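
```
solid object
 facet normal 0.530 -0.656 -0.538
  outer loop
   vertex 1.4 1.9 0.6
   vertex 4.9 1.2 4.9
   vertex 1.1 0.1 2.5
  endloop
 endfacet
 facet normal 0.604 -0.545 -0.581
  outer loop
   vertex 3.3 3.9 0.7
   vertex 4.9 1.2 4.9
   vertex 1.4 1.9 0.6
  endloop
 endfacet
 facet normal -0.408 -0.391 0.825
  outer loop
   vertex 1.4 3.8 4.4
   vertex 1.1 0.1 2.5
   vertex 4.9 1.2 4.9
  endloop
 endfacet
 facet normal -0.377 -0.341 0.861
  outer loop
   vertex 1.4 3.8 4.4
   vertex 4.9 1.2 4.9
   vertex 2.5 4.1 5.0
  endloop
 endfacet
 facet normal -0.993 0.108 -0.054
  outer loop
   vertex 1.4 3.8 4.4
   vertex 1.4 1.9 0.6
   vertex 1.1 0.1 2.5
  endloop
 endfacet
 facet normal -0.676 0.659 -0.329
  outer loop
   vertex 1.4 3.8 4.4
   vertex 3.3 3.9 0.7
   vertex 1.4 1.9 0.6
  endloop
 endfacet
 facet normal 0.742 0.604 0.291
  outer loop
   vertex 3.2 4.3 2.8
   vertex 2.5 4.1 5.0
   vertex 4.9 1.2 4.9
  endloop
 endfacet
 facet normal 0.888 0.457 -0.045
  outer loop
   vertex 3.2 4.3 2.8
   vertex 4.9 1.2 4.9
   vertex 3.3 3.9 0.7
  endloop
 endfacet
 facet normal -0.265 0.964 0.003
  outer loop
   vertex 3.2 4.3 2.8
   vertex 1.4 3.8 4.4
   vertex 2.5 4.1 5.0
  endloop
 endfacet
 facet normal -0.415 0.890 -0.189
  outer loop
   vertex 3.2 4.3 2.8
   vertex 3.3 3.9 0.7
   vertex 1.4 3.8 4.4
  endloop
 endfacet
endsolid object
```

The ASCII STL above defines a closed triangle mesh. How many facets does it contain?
10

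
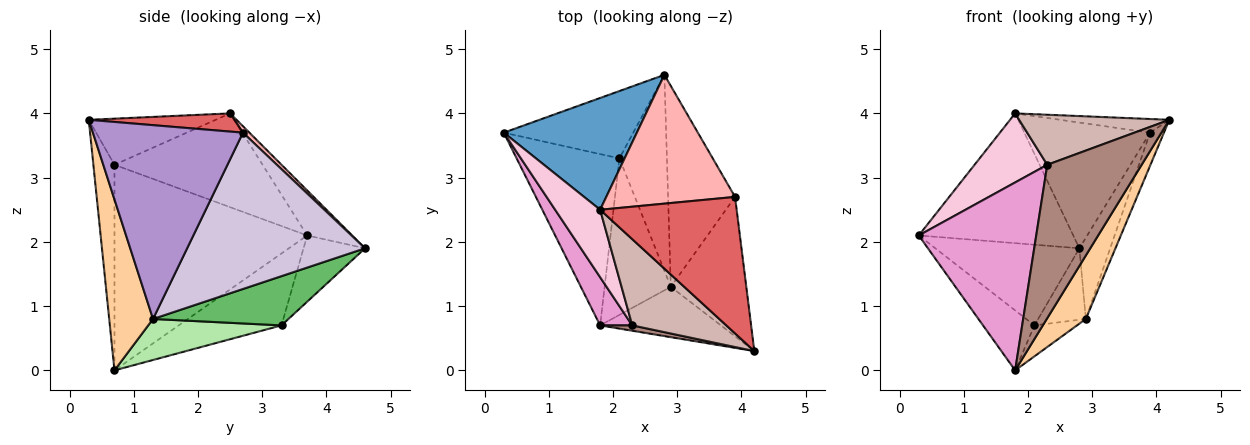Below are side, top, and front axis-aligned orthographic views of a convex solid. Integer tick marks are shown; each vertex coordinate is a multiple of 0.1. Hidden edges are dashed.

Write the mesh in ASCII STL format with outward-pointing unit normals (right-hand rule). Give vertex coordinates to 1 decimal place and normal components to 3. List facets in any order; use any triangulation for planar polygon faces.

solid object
 facet normal -0.215 0.740 0.637
  outer loop
   vertex 1.8 2.5 4.0
   vertex 2.8 4.6 1.9
   vertex 0.3 3.7 2.1
  endloop
 endfacet
 facet normal -0.311 0.730 -0.609
  outer loop
   vertex 2.1 3.3 0.7
   vertex 0.3 3.7 2.1
   vertex 2.8 4.6 1.9
  endloop
 endfacet
 facet normal -0.551 0.276 -0.787
  outer loop
   vertex 2.1 3.3 0.7
   vertex 1.8 0.7 0.0
   vertex 0.3 3.7 2.1
  endloop
 endfacet
 facet normal 0.660 -0.588 -0.467
  outer loop
   vertex 2.9 1.3 0.8
   vertex 4.2 0.3 3.9
   vertex 1.8 0.7 0.0
  endloop
 endfacet
 facet normal 0.698 0.245 -0.673
  outer loop
   vertex 2.9 1.3 0.8
   vertex 2.1 3.3 0.7
   vertex 2.8 4.6 1.9
  endloop
 endfacet
 facet normal 0.519 0.166 -0.838
  outer loop
   vertex 2.9 1.3 0.8
   vertex 1.8 0.7 0.0
   vertex 2.1 3.3 0.7
  endloop
 endfacet
 facet normal 0.132 0.099 0.986
  outer loop
   vertex 3.9 2.7 3.7
   vertex 1.8 2.5 4.0
   vertex 4.2 0.3 3.9
  endloop
 endfacet
 facet normal 0.036 0.698 0.715
  outer loop
   vertex 3.9 2.7 3.7
   vertex 2.8 4.6 1.9
   vertex 1.8 2.5 4.0
  endloop
 endfacet
 facet normal 0.928 0.086 -0.362
  outer loop
   vertex 3.9 2.7 3.7
   vertex 4.2 0.3 3.9
   vertex 2.9 1.3 0.8
  endloop
 endfacet
 facet normal 0.908 0.157 -0.389
  outer loop
   vertex 3.9 2.7 3.7
   vertex 2.9 1.3 0.8
   vertex 2.8 4.6 1.9
  endloop
 endfacet
 facet normal -0.218 -0.975 0.034
  outer loop
   vertex 2.3 0.7 3.2
   vertex 1.8 0.7 0.0
   vertex 4.2 0.3 3.9
  endloop
 endfacet
 facet normal -0.391 -0.462 0.796
  outer loop
   vertex 2.3 0.7 3.2
   vertex 4.2 0.3 3.9
   vertex 1.8 2.5 4.0
  endloop
 endfacet
 facet normal -0.846 -0.516 0.132
  outer loop
   vertex 2.3 0.7 3.2
   vertex 0.3 3.7 2.1
   vertex 1.8 0.7 0.0
  endloop
 endfacet
 facet normal -0.825 -0.405 0.395
  outer loop
   vertex 2.3 0.7 3.2
   vertex 1.8 2.5 4.0
   vertex 0.3 3.7 2.1
  endloop
 endfacet
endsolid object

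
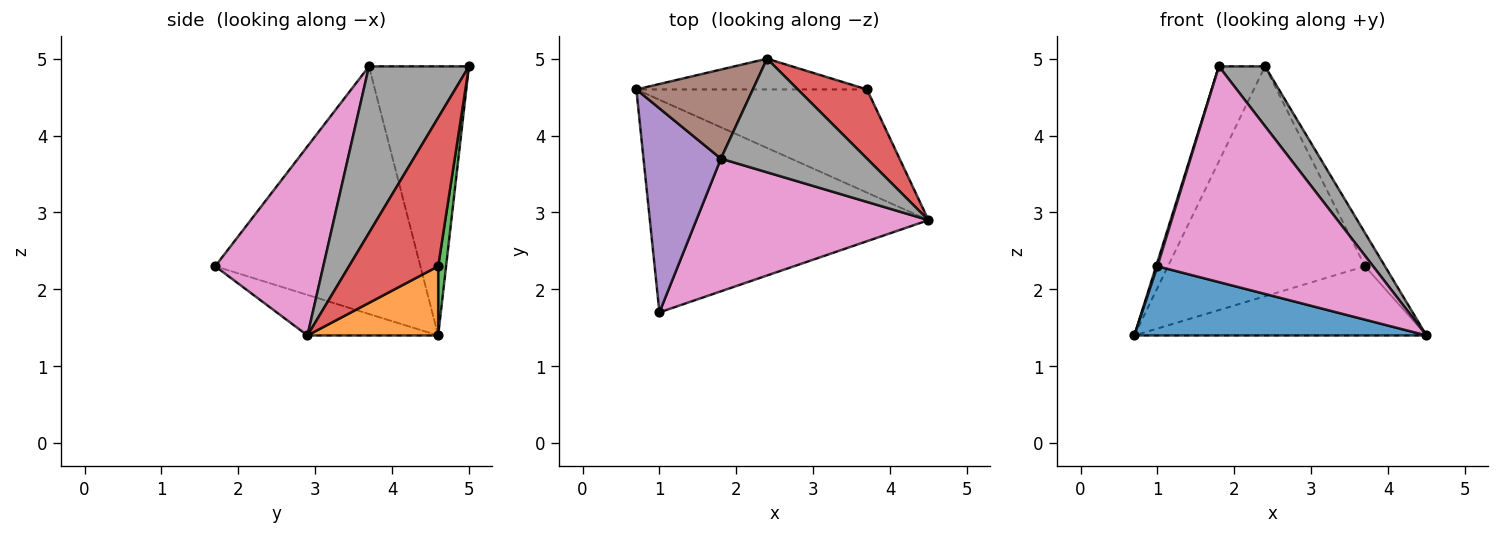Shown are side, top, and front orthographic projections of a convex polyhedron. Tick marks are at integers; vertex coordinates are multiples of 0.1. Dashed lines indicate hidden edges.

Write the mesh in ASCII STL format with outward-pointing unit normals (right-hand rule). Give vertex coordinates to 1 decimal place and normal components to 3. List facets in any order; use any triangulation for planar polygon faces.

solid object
 facet normal -0.137 -0.307 -0.942
  outer loop
   vertex 1.0 1.7 2.3
   vertex 0.7 4.6 1.4
   vertex 4.5 2.9 1.4
  endloop
 endfacet
 facet normal 0.242 0.540 -0.806
  outer loop
   vertex 3.7 4.6 2.3
   vertex 4.5 2.9 1.4
   vertex 0.7 4.6 1.4
  endloop
 endfacet
 facet normal 0.040 0.990 -0.132
  outer loop
   vertex 3.7 4.6 2.3
   vertex 0.7 4.6 1.4
   vertex 2.4 5.0 4.9
  endloop
 endfacet
 facet normal 0.888 0.199 0.414
  outer loop
   vertex 3.7 4.6 2.3
   vertex 2.4 5.0 4.9
   vertex 4.5 2.9 1.4
  endloop
 endfacet
 facet normal -0.954 -0.006 0.298
  outer loop
   vertex 1.8 3.7 4.9
   vertex 0.7 4.6 1.4
   vertex 1.0 1.7 2.3
  endloop
 endfacet
 facet normal -0.845 0.390 0.366
  outer loop
   vertex 1.8 3.7 4.9
   vertex 2.4 5.0 4.9
   vertex 0.7 4.6 1.4
  endloop
 endfacet
 facet normal 0.393 -0.783 0.482
  outer loop
   vertex 1.8 3.7 4.9
   vertex 1.0 1.7 2.3
   vertex 4.5 2.9 1.4
  endloop
 endfacet
 facet normal 0.710 -0.328 0.623
  outer loop
   vertex 1.8 3.7 4.9
   vertex 4.5 2.9 1.4
   vertex 2.4 5.0 4.9
  endloop
 endfacet
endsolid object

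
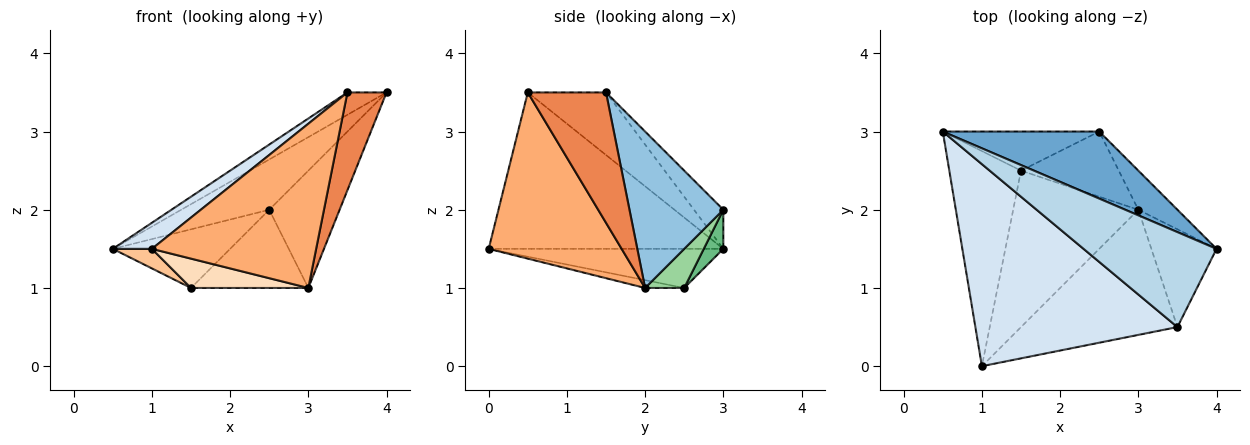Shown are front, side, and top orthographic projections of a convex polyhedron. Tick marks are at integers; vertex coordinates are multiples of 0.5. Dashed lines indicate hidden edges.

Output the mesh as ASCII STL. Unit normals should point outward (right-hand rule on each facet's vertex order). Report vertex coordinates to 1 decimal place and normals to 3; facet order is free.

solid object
 facet normal -0.196 0.588 0.784
  outer loop
   vertex 2.5 3.0 2.0
   vertex 0.5 3.0 1.5
   vertex 4.0 1.5 3.5
  endloop
 endfacet
 facet normal 0.784 0.588 -0.196
  outer loop
   vertex 2.5 3.0 2.0
   vertex 4.0 1.5 3.5
   vertex 3.0 2.0 1.0
  endloop
 endfacet
 facet normal -0.416 0.208 0.885
  outer loop
   vertex 3.5 0.5 3.5
   vertex 4.0 1.5 3.5
   vertex 0.5 3.0 1.5
  endloop
 endfacet
 facet normal -0.609 -0.102 0.787
  outer loop
   vertex 3.5 0.5 3.5
   vertex 0.5 3.0 1.5
   vertex 1.0 0.0 1.5
  endloop
 endfacet
 facet normal 0.816 -0.408 -0.408
  outer loop
   vertex 3.5 0.5 3.5
   vertex 3.0 2.0 1.0
   vertex 4.0 1.5 3.5
  endloop
 endfacet
 facet normal 0.541 -0.669 -0.510
  outer loop
   vertex 3.5 0.5 3.5
   vertex 1.0 0.0 1.5
   vertex 3.0 2.0 1.0
  endloop
 endfacet
 facet normal -0.477 -0.080 -0.875
  outer loop
   vertex 1.5 2.5 1.0
   vertex 1.0 0.0 1.5
   vertex 0.5 3.0 1.5
  endloop
 endfacet
 facet normal -0.061 -0.184 -0.981
  outer loop
   vertex 1.5 2.5 1.0
   vertex 3.0 2.0 1.0
   vertex 1.0 0.0 1.5
  endloop
 endfacet
 facet normal 0.137 0.824 -0.549
  outer loop
   vertex 1.5 2.5 1.0
   vertex 0.5 3.0 1.5
   vertex 2.5 3.0 2.0
  endloop
 endfacet
 facet normal 0.248 0.744 -0.620
  outer loop
   vertex 1.5 2.5 1.0
   vertex 2.5 3.0 2.0
   vertex 3.0 2.0 1.0
  endloop
 endfacet
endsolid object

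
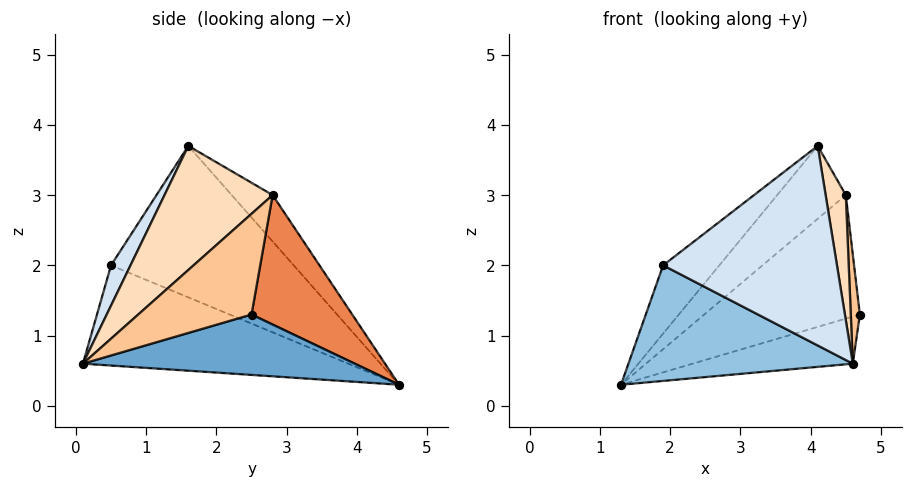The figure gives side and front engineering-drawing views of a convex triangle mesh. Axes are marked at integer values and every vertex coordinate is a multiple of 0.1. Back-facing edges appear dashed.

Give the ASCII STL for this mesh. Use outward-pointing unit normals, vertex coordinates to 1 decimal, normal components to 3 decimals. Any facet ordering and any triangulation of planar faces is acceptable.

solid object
 facet normal 0.407 0.240 -0.881
  outer loop
   vertex 4.6 0.1 0.6
   vertex 1.3 4.6 0.3
   vertex 4.7 2.5 1.3
  endloop
 endfacet
 facet normal -0.468 -0.396 -0.790
  outer loop
   vertex 1.9 0.5 2.0
   vertex 1.3 4.6 0.3
   vertex 4.6 0.1 0.6
  endloop
 endfacet
 facet normal -0.660 0.203 0.723
  outer loop
   vertex 1.9 0.5 2.0
   vertex 4.1 1.6 3.7
   vertex 1.3 4.6 0.3
  endloop
 endfacet
 facet normal 0.100 -0.889 0.446
  outer loop
   vertex 1.9 0.5 2.0
   vertex 4.6 0.1 0.6
   vertex 4.1 1.6 3.7
  endloop
 endfacet
 facet normal 0.541 0.837 -0.084
  outer loop
   vertex 4.5 2.8 3.0
   vertex 4.7 2.5 1.3
   vertex 1.3 4.6 0.3
  endloop
 endfacet
 facet normal -0.331 0.555 0.763
  outer loop
   vertex 4.5 2.8 3.0
   vertex 1.3 4.6 0.3
   vertex 4.1 1.6 3.7
  endloop
 endfacet
 facet normal 0.988 -0.079 0.130
  outer loop
   vertex 4.5 2.8 3.0
   vertex 4.6 0.1 0.6
   vertex 4.7 2.5 1.3
  endloop
 endfacet
 facet normal 0.954 -0.178 0.240
  outer loop
   vertex 4.5 2.8 3.0
   vertex 4.1 1.6 3.7
   vertex 4.6 0.1 0.6
  endloop
 endfacet
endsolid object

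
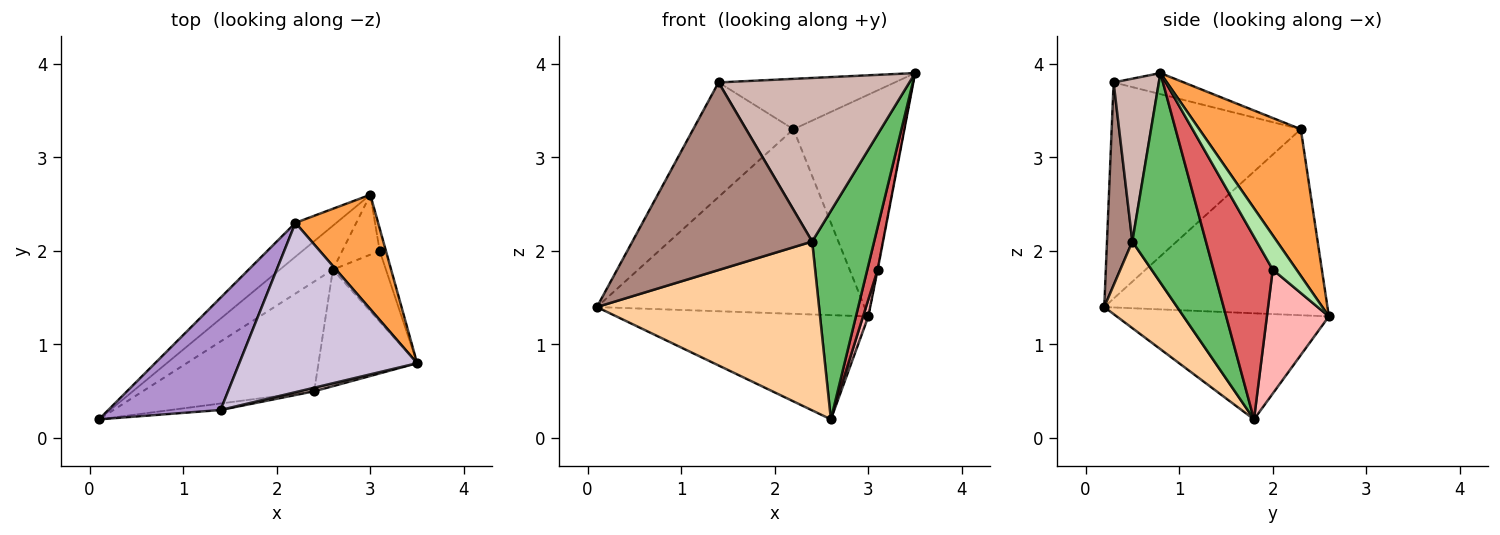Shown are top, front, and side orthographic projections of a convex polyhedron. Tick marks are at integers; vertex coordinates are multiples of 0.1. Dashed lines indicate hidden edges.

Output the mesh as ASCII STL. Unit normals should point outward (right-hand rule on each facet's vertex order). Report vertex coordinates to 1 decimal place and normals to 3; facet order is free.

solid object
 facet normal -0.613 0.728 -0.307
  outer loop
   vertex 2.6 1.8 0.2
   vertex 0.1 0.2 1.4
   vertex 3.0 2.6 1.3
  endloop
 endfacet
 facet normal -0.634 0.760 -0.140
  outer loop
   vertex 2.2 2.3 3.3
   vertex 3.0 2.6 1.3
   vertex 0.1 0.2 1.4
  endloop
 endfacet
 facet normal 0.631 0.689 0.356
  outer loop
   vertex 2.2 2.3 3.3
   vertex 3.5 0.8 3.9
   vertex 3.0 2.6 1.3
  endloop
 endfacet
 facet normal 0.265 -0.809 -0.525
  outer loop
   vertex 2.4 0.5 2.1
   vertex 0.1 0.2 1.4
   vertex 2.6 1.8 0.2
  endloop
 endfacet
 facet normal 0.720 -0.606 -0.339
  outer loop
   vertex 2.4 0.5 2.1
   vertex 2.6 1.8 0.2
   vertex 3.5 0.8 3.9
  endloop
 endfacet
 facet normal 0.984 0.015 -0.179
  outer loop
   vertex 3.1 2.0 1.8
   vertex 3.0 2.6 1.3
   vertex 3.5 0.8 3.9
  endloop
 endfacet
 facet normal 0.947 -0.166 -0.275
  outer loop
   vertex 3.1 2.0 1.8
   vertex 3.5 0.8 3.9
   vertex 2.6 1.8 0.2
  endloop
 endfacet
 facet normal 0.954 -0.081 -0.288
  outer loop
   vertex 3.1 2.0 1.8
   vertex 2.6 1.8 0.2
   vertex 3.0 2.6 1.3
  endloop
 endfacet
 facet normal -0.803 0.426 0.417
  outer loop
   vertex 1.4 0.3 3.8
   vertex 2.2 2.3 3.3
   vertex 0.1 0.2 1.4
  endloop
 endfacet
 facet normal -0.113 0.283 0.952
  outer loop
   vertex 1.4 0.3 3.8
   vertex 3.5 0.8 3.9
   vertex 2.2 2.3 3.3
  endloop
 endfacet
 facet normal 0.140 -0.990 -0.034
  outer loop
   vertex 1.4 0.3 3.8
   vertex 0.1 0.2 1.4
   vertex 2.4 0.5 2.1
  endloop
 endfacet
 facet normal 0.231 -0.973 0.021
  outer loop
   vertex 1.4 0.3 3.8
   vertex 2.4 0.5 2.1
   vertex 3.5 0.8 3.9
  endloop
 endfacet
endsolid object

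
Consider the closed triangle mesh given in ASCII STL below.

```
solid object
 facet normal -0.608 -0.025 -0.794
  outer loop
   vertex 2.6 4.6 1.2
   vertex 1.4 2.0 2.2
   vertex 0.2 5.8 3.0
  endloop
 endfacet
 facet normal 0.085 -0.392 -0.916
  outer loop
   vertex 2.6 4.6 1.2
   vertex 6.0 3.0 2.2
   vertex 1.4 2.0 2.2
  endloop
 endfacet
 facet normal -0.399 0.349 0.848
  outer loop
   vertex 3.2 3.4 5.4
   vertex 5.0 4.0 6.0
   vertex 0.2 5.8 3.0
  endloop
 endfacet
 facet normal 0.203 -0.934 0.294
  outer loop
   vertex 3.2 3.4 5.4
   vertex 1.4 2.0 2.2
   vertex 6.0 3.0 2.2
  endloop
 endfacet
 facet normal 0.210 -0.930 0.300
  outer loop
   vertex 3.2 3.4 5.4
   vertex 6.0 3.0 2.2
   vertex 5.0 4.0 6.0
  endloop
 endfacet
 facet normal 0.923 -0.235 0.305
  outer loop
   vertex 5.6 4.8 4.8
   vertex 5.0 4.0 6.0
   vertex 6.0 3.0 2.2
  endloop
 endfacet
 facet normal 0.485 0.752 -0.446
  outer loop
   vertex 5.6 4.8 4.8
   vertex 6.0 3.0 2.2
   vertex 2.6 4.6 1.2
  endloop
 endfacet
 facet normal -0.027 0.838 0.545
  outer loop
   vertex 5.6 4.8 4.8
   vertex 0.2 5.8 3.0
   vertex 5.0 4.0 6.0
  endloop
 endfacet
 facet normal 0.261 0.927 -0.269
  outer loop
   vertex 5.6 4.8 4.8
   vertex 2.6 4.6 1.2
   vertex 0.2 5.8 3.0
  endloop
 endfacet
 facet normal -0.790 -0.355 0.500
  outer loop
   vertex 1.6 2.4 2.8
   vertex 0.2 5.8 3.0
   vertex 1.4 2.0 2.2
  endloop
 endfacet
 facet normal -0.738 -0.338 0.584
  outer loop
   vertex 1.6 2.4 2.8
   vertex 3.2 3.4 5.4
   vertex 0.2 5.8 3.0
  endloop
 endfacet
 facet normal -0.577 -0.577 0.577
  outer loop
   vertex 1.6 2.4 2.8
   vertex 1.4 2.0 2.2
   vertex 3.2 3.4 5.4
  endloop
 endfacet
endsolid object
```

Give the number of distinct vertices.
8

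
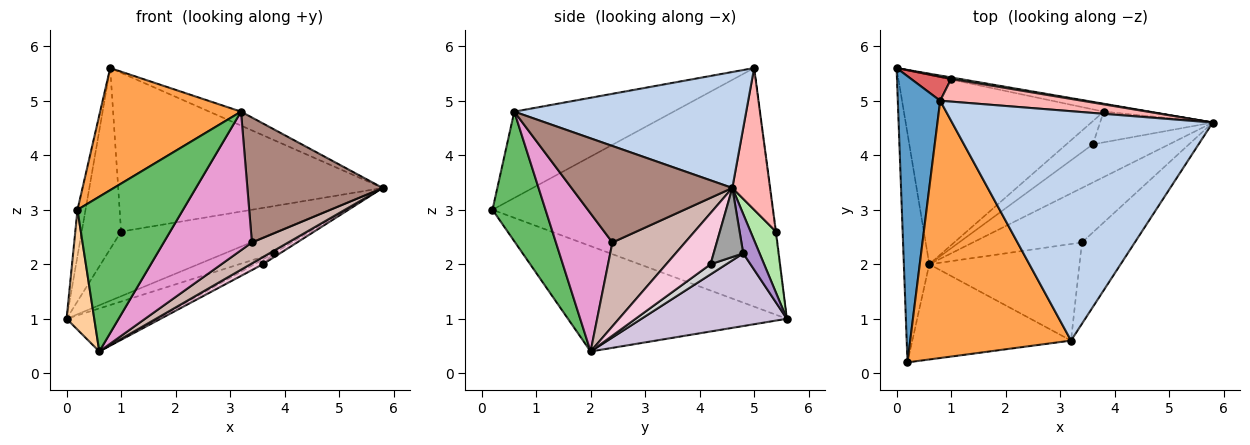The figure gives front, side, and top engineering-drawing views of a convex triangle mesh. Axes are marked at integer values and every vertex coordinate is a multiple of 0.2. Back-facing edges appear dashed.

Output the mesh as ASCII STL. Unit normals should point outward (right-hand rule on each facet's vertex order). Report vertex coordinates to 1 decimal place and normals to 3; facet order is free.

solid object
 facet normal -0.984 0.028 0.175
  outer loop
   vertex 0.8 5.0 5.6
   vertex 0.0 5.6 1.0
   vertex 0.2 0.2 3.0
  endloop
 endfacet
 facet normal 0.406 0.055 0.912
  outer loop
   vertex 3.2 0.6 4.8
   vertex 5.8 4.6 3.4
   vertex 0.8 5.0 5.6
  endloop
 endfacet
 facet normal -0.436 -0.386 0.813
  outer loop
   vertex 3.2 0.6 4.8
   vertex 0.8 5.0 5.6
   vertex 0.2 0.2 3.0
  endloop
 endfacet
 facet normal -0.965 -0.122 -0.233
  outer loop
   vertex 0.6 2.0 0.4
   vertex 0.2 0.2 3.0
   vertex 0.0 5.6 1.0
  endloop
 endfacet
 facet normal 0.393 -0.783 -0.482
  outer loop
   vertex 0.6 2.0 0.4
   vertex 3.2 0.6 4.8
   vertex 0.2 0.2 3.0
  endloop
 endfacet
 facet normal 0.161 0.987 0.023
  outer loop
   vertex 1.0 5.4 2.6
   vertex 5.8 4.6 3.4
   vertex 0.0 5.6 1.0
  endloop
 endfacet
 facet normal -0.012 0.991 0.131
  outer loop
   vertex 1.0 5.4 2.6
   vertex 0.0 5.6 1.0
   vertex 0.8 5.0 5.6
  endloop
 endfacet
 facet normal 0.140 0.980 0.140
  outer loop
   vertex 1.0 5.4 2.6
   vertex 0.8 5.0 5.6
   vertex 5.8 4.6 3.4
  endloop
 endfacet
 facet normal 0.297 0.890 -0.346
  outer loop
   vertex 3.8 4.8 2.2
   vertex 0.0 5.6 1.0
   vertex 5.8 4.6 3.4
  endloop
 endfacet
 facet normal 0.334 0.209 -0.919
  outer loop
   vertex 3.8 4.8 2.2
   vertex 0.6 2.0 0.4
   vertex 0.0 5.6 1.0
  endloop
 endfacet
 facet normal 0.706 -0.594 -0.387
  outer loop
   vertex 3.4 2.4 2.4
   vertex 5.8 4.6 3.4
   vertex 3.2 0.6 4.8
  endloop
 endfacet
 facet normal 0.583 -0.292 -0.758
  outer loop
   vertex 3.4 2.4 2.4
   vertex 0.6 2.0 0.4
   vertex 5.8 4.6 3.4
  endloop
 endfacet
 facet normal 0.465 -0.726 -0.506
  outer loop
   vertex 3.4 2.4 2.4
   vertex 3.2 0.6 4.8
   vertex 0.6 2.0 0.4
  endloop
 endfacet
 facet normal 0.550 -0.153 -0.821
  outer loop
   vertex 3.6 4.2 2.0
   vertex 5.8 4.6 3.4
   vertex 0.6 2.0 0.4
  endloop
 endfacet
 facet normal 0.519 0.109 -0.847
  outer loop
   vertex 3.6 4.2 2.0
   vertex 3.8 4.8 2.2
   vertex 5.8 4.6 3.4
  endloop
 endfacet
 facet normal 0.351 0.189 -0.917
  outer loop
   vertex 3.6 4.2 2.0
   vertex 0.6 2.0 0.4
   vertex 3.8 4.8 2.2
  endloop
 endfacet
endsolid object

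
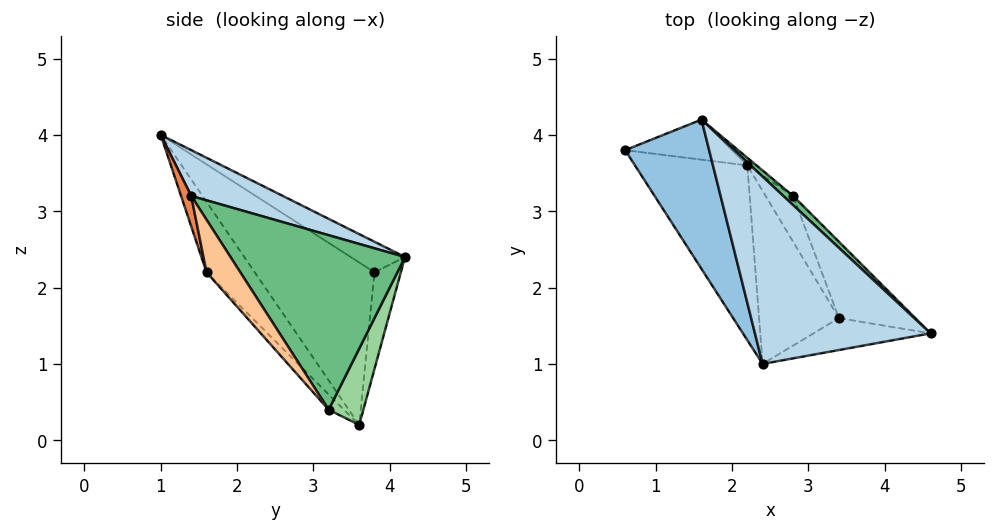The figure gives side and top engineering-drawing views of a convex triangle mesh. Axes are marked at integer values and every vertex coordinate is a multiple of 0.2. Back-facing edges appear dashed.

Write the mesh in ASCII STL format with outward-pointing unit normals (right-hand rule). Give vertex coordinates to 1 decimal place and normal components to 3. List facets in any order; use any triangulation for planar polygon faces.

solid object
 facet normal -0.613 -0.667 -0.424
  outer loop
   vertex 2.2 3.6 0.2
   vertex 2.4 1.0 4.0
   vertex 0.6 3.8 2.2
  endloop
 endfacet
 facet normal -0.319 0.359 0.877
  outer loop
   vertex 1.6 4.2 2.4
   vertex 0.6 3.8 2.2
   vertex 2.4 1.0 4.0
  endloop
 endfacet
 facet normal 0.221 0.480 0.849
  outer loop
   vertex 1.6 4.2 2.4
   vertex 2.4 1.0 4.0
   vertex 4.6 1.4 3.2
  endloop
 endfacet
 facet normal -0.294 0.899 -0.325
  outer loop
   vertex 1.6 4.2 2.4
   vertex 2.2 3.6 0.2
   vertex 0.6 3.8 2.2
  endloop
 endfacet
 facet normal 0.073 -0.958 -0.279
  outer loop
   vertex 3.4 1.6 2.2
   vertex 4.6 1.4 3.2
   vertex 2.4 1.0 4.0
  endloop
 endfacet
 facet normal -0.435 -0.754 -0.493
  outer loop
   vertex 3.4 1.6 2.2
   vertex 2.4 1.0 4.0
   vertex 2.2 3.6 0.2
  endloop
 endfacet
 facet normal 0.462 -0.581 -0.670
  outer loop
   vertex 2.8 3.2 0.4
   vertex 4.6 1.4 3.2
   vertex 3.4 1.6 2.2
  endloop
 endfacet
 facet normal -0.316 -0.759 -0.569
  outer loop
   vertex 2.8 3.2 0.4
   vertex 3.4 1.6 2.2
   vertex 2.2 3.6 0.2
  endloop
 endfacet
 facet normal 0.676 0.736 0.038
  outer loop
   vertex 2.8 3.2 0.4
   vertex 1.6 4.2 2.4
   vertex 4.6 1.4 3.2
  endloop
 endfacet
 facet normal 0.569 0.819 -0.068
  outer loop
   vertex 2.8 3.2 0.4
   vertex 2.2 3.6 0.2
   vertex 1.6 4.2 2.4
  endloop
 endfacet
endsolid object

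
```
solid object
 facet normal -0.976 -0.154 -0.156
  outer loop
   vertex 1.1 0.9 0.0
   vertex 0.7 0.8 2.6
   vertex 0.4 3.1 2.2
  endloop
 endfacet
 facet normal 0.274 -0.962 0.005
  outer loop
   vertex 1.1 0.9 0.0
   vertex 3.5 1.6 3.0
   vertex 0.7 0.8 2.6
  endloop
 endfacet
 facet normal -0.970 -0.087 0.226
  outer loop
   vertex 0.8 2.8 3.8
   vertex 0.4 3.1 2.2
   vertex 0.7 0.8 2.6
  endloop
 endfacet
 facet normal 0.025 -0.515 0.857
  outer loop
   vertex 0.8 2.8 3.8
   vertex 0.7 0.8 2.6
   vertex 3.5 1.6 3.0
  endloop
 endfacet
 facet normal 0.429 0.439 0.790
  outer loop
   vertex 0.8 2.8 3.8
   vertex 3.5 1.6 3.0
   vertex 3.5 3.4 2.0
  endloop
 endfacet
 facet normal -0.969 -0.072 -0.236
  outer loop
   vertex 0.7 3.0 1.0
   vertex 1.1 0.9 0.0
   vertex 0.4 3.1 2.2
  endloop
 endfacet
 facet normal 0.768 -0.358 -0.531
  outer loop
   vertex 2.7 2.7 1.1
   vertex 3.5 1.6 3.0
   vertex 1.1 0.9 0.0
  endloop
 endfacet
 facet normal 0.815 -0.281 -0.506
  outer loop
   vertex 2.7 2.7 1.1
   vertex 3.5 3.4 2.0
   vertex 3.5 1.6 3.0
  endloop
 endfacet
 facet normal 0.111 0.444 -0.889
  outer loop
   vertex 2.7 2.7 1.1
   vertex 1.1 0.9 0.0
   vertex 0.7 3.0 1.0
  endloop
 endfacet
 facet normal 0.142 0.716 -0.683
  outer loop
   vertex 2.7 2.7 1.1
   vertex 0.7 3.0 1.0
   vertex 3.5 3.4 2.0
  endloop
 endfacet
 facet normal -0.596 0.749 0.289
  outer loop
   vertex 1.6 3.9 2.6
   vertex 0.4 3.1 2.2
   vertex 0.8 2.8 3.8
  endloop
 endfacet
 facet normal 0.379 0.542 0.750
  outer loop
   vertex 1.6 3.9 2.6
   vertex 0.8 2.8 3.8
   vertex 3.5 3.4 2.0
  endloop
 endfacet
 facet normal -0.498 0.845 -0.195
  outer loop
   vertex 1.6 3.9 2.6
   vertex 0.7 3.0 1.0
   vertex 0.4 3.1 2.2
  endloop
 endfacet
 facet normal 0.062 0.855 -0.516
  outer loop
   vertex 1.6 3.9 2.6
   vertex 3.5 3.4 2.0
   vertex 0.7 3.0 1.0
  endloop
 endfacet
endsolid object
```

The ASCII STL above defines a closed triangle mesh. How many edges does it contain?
21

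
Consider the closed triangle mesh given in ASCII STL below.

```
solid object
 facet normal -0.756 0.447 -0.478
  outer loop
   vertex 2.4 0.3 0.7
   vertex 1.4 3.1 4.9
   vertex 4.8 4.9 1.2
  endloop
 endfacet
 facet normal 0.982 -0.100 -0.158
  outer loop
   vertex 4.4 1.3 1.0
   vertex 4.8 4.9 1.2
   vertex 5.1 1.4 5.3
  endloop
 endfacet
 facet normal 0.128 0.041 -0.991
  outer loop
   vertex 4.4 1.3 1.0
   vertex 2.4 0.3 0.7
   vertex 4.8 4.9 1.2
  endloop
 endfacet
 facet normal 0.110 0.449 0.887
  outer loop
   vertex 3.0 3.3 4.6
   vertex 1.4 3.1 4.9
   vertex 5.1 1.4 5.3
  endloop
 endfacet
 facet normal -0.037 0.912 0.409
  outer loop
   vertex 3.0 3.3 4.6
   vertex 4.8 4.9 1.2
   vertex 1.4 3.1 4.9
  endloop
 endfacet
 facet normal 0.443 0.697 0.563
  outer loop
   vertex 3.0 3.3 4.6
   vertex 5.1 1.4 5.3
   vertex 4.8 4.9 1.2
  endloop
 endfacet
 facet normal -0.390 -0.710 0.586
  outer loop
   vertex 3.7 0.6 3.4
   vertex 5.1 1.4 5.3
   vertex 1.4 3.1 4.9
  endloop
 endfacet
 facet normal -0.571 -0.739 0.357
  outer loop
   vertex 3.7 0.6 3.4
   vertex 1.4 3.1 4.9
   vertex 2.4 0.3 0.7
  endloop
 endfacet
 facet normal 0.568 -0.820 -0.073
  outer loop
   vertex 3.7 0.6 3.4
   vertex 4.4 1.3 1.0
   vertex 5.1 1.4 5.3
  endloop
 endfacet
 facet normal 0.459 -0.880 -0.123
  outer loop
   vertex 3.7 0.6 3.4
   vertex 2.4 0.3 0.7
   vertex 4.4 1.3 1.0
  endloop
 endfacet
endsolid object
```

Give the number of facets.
10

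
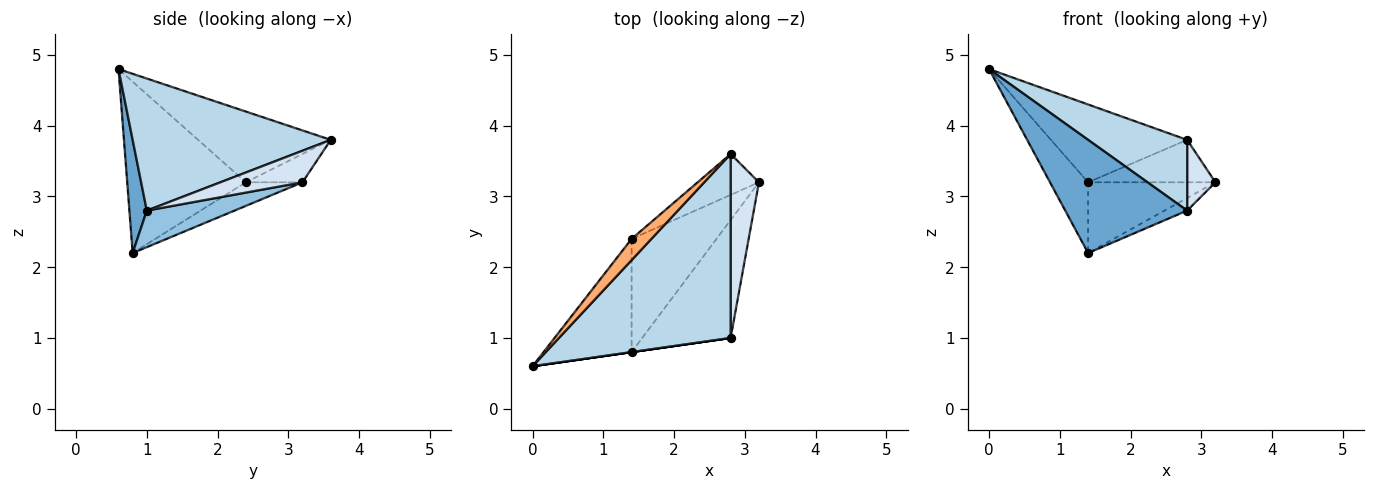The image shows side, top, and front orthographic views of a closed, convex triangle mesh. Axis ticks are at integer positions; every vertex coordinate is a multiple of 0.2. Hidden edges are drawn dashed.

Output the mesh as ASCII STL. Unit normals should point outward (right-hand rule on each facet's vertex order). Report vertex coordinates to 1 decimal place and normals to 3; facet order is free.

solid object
 facet normal 0.141 -0.990 0.000
  outer loop
   vertex 2.8 1.0 2.8
   vertex 0.0 0.6 4.8
   vertex 1.4 0.8 2.2
  endloop
 endfacet
 facet normal 0.380 0.098 -0.920
  outer loop
   vertex 2.8 1.0 2.8
   vertex 1.4 0.8 2.2
   vertex 3.2 3.2 3.2
  endloop
 endfacet
 facet normal 0.583 -0.292 0.758
  outer loop
   vertex 2.8 1.0 2.8
   vertex 2.8 3.6 3.8
   vertex 0.0 0.6 4.8
  endloop
 endfacet
 facet normal 0.721 -0.249 0.647
  outer loop
   vertex 2.8 1.0 2.8
   vertex 3.2 3.2 3.2
   vertex 2.8 3.6 3.8
  endloop
 endfacet
 facet normal -0.855 0.275 -0.439
  outer loop
   vertex 1.4 2.4 3.2
   vertex 1.4 0.8 2.2
   vertex 0.0 0.6 4.8
  endloop
 endfacet
 facet normal -0.685 0.703 0.192
  outer loop
   vertex 1.4 2.4 3.2
   vertex 0.0 0.6 4.8
   vertex 2.8 3.6 3.8
  endloop
 endfacet
 facet normal -0.229 0.516 -0.825
  outer loop
   vertex 1.4 2.4 3.2
   vertex 3.2 3.2 3.2
   vertex 1.4 0.8 2.2
  endloop
 endfacet
 facet normal -0.305 0.686 -0.661
  outer loop
   vertex 1.4 2.4 3.2
   vertex 2.8 3.6 3.8
   vertex 3.2 3.2 3.2
  endloop
 endfacet
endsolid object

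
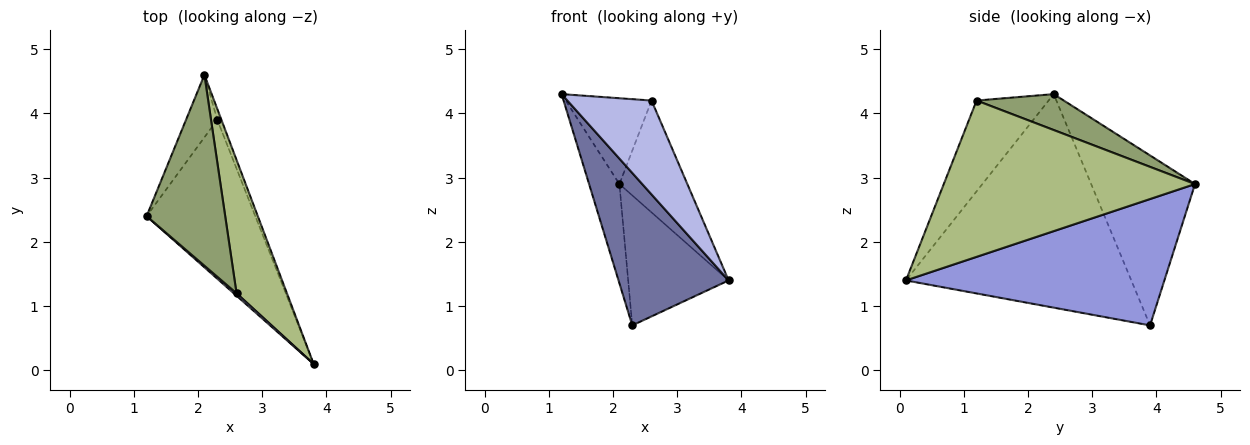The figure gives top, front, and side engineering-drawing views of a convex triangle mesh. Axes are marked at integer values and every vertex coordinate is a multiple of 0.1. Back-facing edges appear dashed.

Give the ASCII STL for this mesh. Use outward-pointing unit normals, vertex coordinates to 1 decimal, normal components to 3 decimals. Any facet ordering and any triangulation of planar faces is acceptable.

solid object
 facet normal -0.817 -0.399 -0.416
  outer loop
   vertex 2.3 3.9 0.7
   vertex 3.8 0.1 1.4
   vertex 1.2 2.4 4.3
  endloop
 endfacet
 facet normal -0.945 0.276 -0.174
  outer loop
   vertex 2.3 3.9 0.7
   vertex 1.2 2.4 4.3
   vertex 2.1 4.6 2.9
  endloop
 endfacet
 facet normal 0.932 0.362 -0.031
  outer loop
   vertex 2.3 3.9 0.7
   vertex 2.1 4.6 2.9
   vertex 3.8 0.1 1.4
  endloop
 endfacet
 facet normal -0.650 -0.760 0.020
  outer loop
   vertex 2.6 1.2 4.2
   vertex 1.2 2.4 4.3
   vertex 3.8 0.1 1.4
  endloop
 endfacet
 facet normal 0.385 0.378 0.842
  outer loop
   vertex 2.6 1.2 4.2
   vertex 2.1 4.6 2.9
   vertex 1.2 2.4 4.3
  endloop
 endfacet
 facet normal 0.922 0.249 0.297
  outer loop
   vertex 2.6 1.2 4.2
   vertex 3.8 0.1 1.4
   vertex 2.1 4.6 2.9
  endloop
 endfacet
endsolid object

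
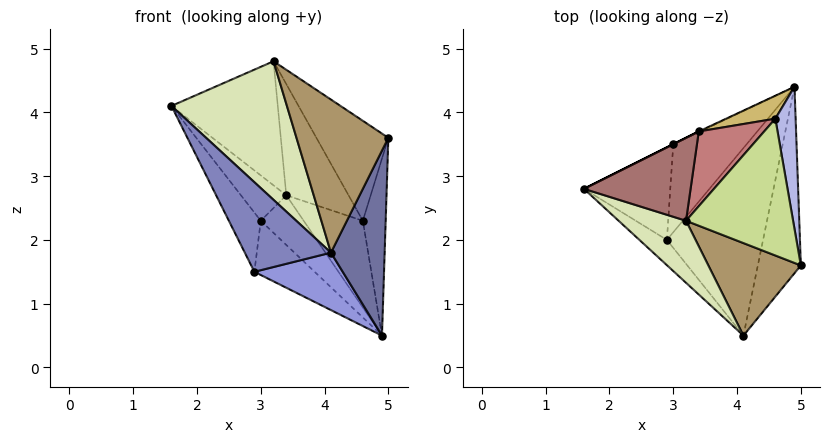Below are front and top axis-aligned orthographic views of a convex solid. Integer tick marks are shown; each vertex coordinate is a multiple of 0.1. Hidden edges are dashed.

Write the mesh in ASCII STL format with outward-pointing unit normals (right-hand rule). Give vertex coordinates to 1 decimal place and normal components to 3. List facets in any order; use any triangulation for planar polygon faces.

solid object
 facet normal 0.916 -0.283 -0.285
  outer loop
   vertex 4.1 0.5 1.8
   vertex 4.9 4.4 0.5
   vertex 5.0 1.6 3.6
  endloop
 endfacet
 facet normal -0.750 -0.636 -0.179
  outer loop
   vertex 2.9 2.0 1.5
   vertex 4.1 0.5 1.8
   vertex 1.6 2.8 4.1
  endloop
 endfacet
 facet normal -0.126 -0.290 -0.949
  outer loop
   vertex 2.9 2.0 1.5
   vertex 4.9 4.4 0.5
   vertex 4.1 0.5 1.8
  endloop
 endfacet
 facet normal 0.926 0.295 0.236
  outer loop
   vertex 4.6 3.9 2.3
   vertex 5.0 1.6 3.6
   vertex 4.9 4.4 0.5
  endloop
 endfacet
 facet normal -0.804 0.321 -0.501
  outer loop
   vertex 3.0 3.5 2.3
   vertex 2.9 2.0 1.5
   vertex 1.6 2.8 4.1
  endloop
 endfacet
 facet normal -0.726 0.361 -0.586
  outer loop
   vertex 3.0 3.5 2.3
   vertex 4.9 4.4 0.5
   vertex 2.9 2.0 1.5
  endloop
 endfacet
 facet normal 0.609 0.468 0.640
  outer loop
   vertex 3.2 2.3 4.8
   vertex 5.0 1.6 3.6
   vertex 4.6 3.9 2.3
  endloop
 endfacet
 facet normal -0.421 -0.828 0.371
  outer loop
   vertex 3.2 2.3 4.8
   vertex 1.6 2.8 4.1
   vertex 4.1 0.5 1.8
  endloop
 endfacet
 facet normal 0.012 -0.856 0.517
  outer loop
   vertex 3.2 2.3 4.8
   vertex 4.1 0.5 1.8
   vertex 5.0 1.6 3.6
  endloop
 endfacet
 facet normal -0.076 0.964 0.255
  outer loop
   vertex 3.4 3.7 2.7
   vertex 4.6 3.9 2.3
   vertex 4.9 4.4 0.5
  endloop
 endfacet
 facet normal -0.447 0.894 0.000
  outer loop
   vertex 3.4 3.7 2.7
   vertex 3.0 3.5 2.3
   vertex 1.6 2.8 4.1
  endloop
 endfacet
 facet normal -0.437 0.899 -0.012
  outer loop
   vertex 3.4 3.7 2.7
   vertex 4.9 4.4 0.5
   vertex 3.0 3.5 2.3
  endloop
 endfacet
 facet normal 0.017 0.831 0.556
  outer loop
   vertex 3.4 3.7 2.7
   vertex 1.6 2.8 4.1
   vertex 3.2 2.3 4.8
  endloop
 endfacet
 facet normal 0.048 0.829 0.557
  outer loop
   vertex 3.4 3.7 2.7
   vertex 3.2 2.3 4.8
   vertex 4.6 3.9 2.3
  endloop
 endfacet
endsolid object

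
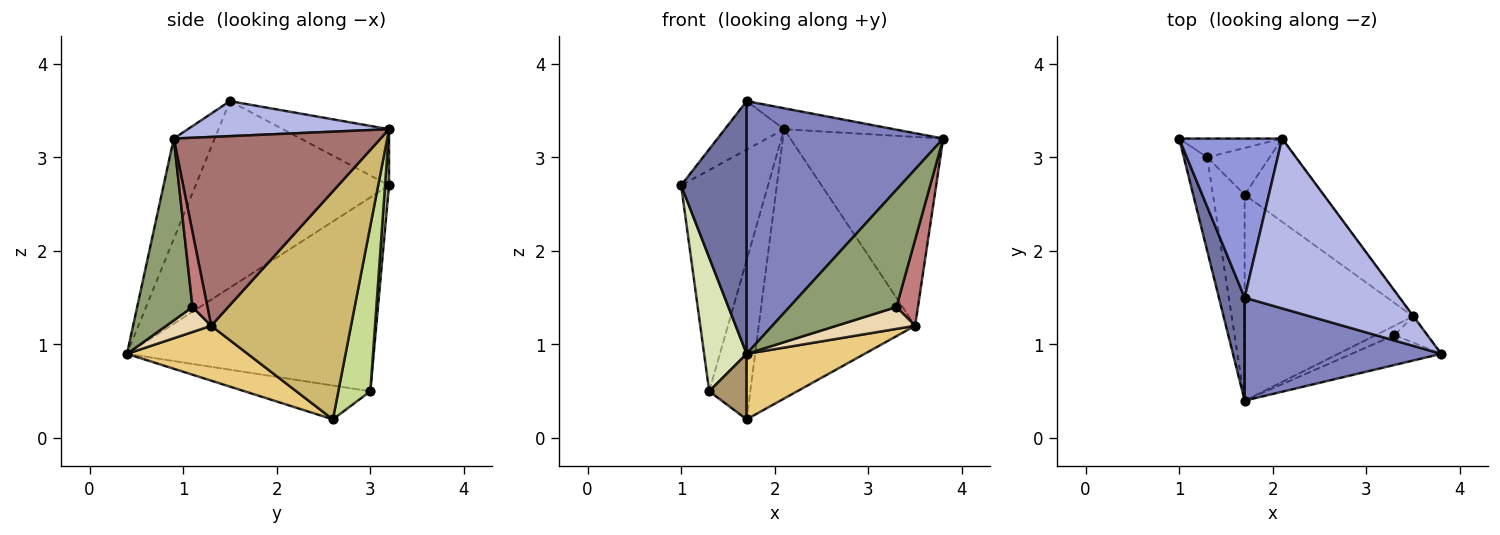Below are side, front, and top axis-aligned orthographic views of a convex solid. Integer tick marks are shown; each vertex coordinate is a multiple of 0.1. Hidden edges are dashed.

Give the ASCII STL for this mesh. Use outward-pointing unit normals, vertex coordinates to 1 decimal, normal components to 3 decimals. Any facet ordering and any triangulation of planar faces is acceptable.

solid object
 facet normal -0.939 -0.318 0.130
  outer loop
   vertex 1.7 1.5 3.6
   vertex 1.0 3.2 2.7
   vertex 1.7 0.4 0.9
  endloop
 endfacet
 facet normal -0.189 -0.909 0.370
  outer loop
   vertex 1.7 1.5 3.6
   vertex 1.7 0.4 0.9
   vertex 3.8 0.9 3.2
  endloop
 endfacet
 facet normal -0.463 0.258 0.848
  outer loop
   vertex 2.1 3.2 3.3
   vertex 1.0 3.2 2.7
   vertex 1.7 1.5 3.6
  endloop
 endfacet
 facet normal 0.219 0.119 0.968
  outer loop
   vertex 2.1 3.2 3.3
   vertex 1.7 1.5 3.6
   vertex 3.8 0.9 3.2
  endloop
 endfacet
 facet normal 0.448 -0.866 -0.221
  outer loop
   vertex 3.3 1.1 1.4
   vertex 3.8 0.9 3.2
   vertex 1.7 0.4 0.9
  endloop
 endfacet
 facet normal 0.046 0.995 -0.084
  outer loop
   vertex 1.3 3.0 0.5
   vertex 1.0 3.2 2.7
   vertex 2.1 3.2 3.3
  endloop
 endfacet
 facet normal 0.599 0.768 -0.226
  outer loop
   vertex 1.3 3.0 0.5
   vertex 2.1 3.2 3.3
   vertex 1.7 2.6 0.2
  endloop
 endfacet
 facet normal -0.979 -0.169 -0.118
  outer loop
   vertex 1.3 3.0 0.5
   vertex 1.7 0.4 0.9
   vertex 1.0 3.2 2.7
  endloop
 endfacet
 facet normal -0.713 -0.212 -0.668
  outer loop
   vertex 1.3 3.0 0.5
   vertex 1.7 2.6 0.2
   vertex 1.7 0.4 0.9
  endloop
 endfacet
 facet normal 0.649 0.727 -0.224
  outer loop
   vertex 3.5 1.3 1.2
   vertex 1.7 2.6 0.2
   vertex 2.1 3.2 3.3
  endloop
 endfacet
 facet normal 0.296 -0.290 -0.910
  outer loop
   vertex 3.5 1.3 1.2
   vertex 1.7 0.4 0.9
   vertex 1.7 2.6 0.2
  endloop
 endfacet
 facet normal 0.465 -0.814 -0.349
  outer loop
   vertex 3.5 1.3 1.2
   vertex 3.3 1.1 1.4
   vertex 1.7 0.4 0.9
  endloop
 endfacet
 facet normal 0.804 0.594 -0.002
  outer loop
   vertex 3.5 1.3 1.2
   vertex 2.1 3.2 3.3
   vertex 3.8 0.9 3.2
  endloop
 endfacet
 facet normal 0.554 -0.796 -0.242
  outer loop
   vertex 3.5 1.3 1.2
   vertex 3.8 0.9 3.2
   vertex 3.3 1.1 1.4
  endloop
 endfacet
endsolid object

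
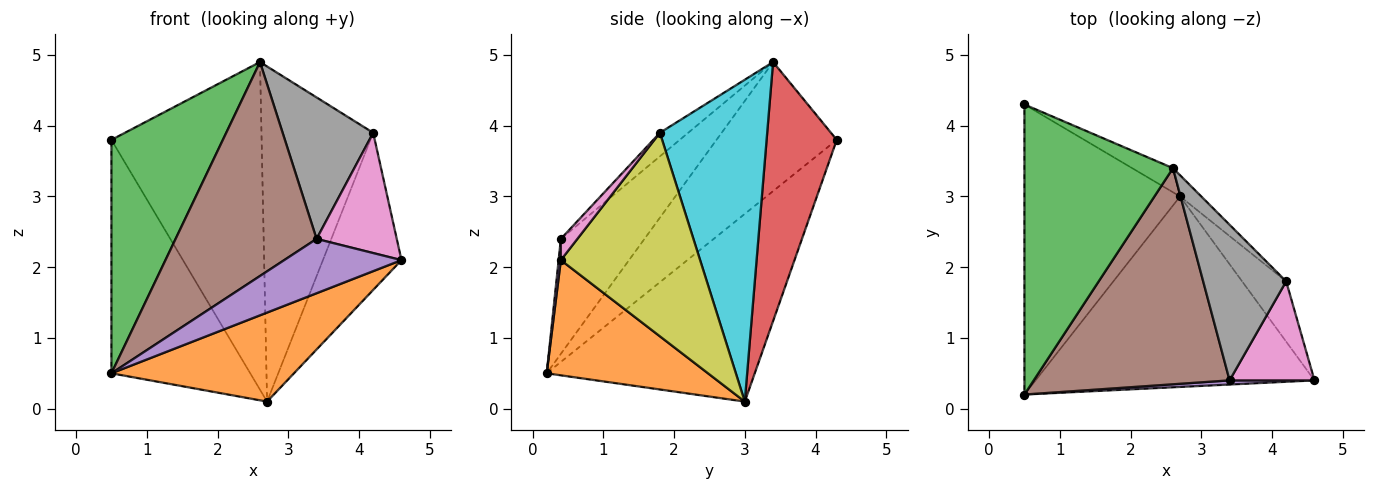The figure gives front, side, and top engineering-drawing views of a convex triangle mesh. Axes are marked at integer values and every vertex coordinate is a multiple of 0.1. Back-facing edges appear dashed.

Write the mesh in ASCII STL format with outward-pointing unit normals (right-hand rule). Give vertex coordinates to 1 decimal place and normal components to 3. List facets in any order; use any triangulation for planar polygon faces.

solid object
 facet normal -0.685 0.457 -0.568
  outer loop
   vertex 2.7 3.0 0.1
   vertex 0.5 0.2 0.5
   vertex 0.5 4.3 3.8
  endloop
 endfacet
 facet normal 0.350 -0.397 -0.848
  outer loop
   vertex 2.7 3.0 0.1
   vertex 4.6 0.4 2.1
   vertex 0.5 0.2 0.5
  endloop
 endfacet
 facet normal -0.560 -0.519 0.645
  outer loop
   vertex 2.6 3.4 4.9
   vertex 0.5 4.3 3.8
   vertex 0.5 0.2 0.5
  endloop
 endfacet
 facet normal 0.422 0.904 -0.067
  outer loop
   vertex 2.6 3.4 4.9
   vertex 2.7 3.0 0.1
   vertex 0.5 4.3 3.8
  endloop
 endfacet
 facet normal 0.019 -0.997 0.076
  outer loop
   vertex 3.4 0.4 2.4
   vertex 0.5 0.2 0.5
   vertex 4.6 0.4 2.1
  endloop
 endfacet
 facet normal -0.385 -0.649 0.656
  outer loop
   vertex 3.4 0.4 2.4
   vertex 2.6 3.4 4.9
   vertex 0.5 0.2 0.5
  endloop
 endfacet
 facet normal 0.157 -0.762 0.628
  outer loop
   vertex 4.2 1.8 3.9
   vertex 3.4 0.4 2.4
   vertex 4.6 0.4 2.1
  endloop
 endfacet
 facet normal -0.206 -0.658 0.724
  outer loop
   vertex 4.2 1.8 3.9
   vertex 2.6 3.4 4.9
   vertex 3.4 0.4 2.4
  endloop
 endfacet
 facet normal 0.856 0.483 -0.185
  outer loop
   vertex 4.2 1.8 3.9
   vertex 4.6 0.4 2.1
   vertex 2.7 3.0 0.1
  endloop
 endfacet
 facet normal 0.692 0.720 -0.046
  outer loop
   vertex 4.2 1.8 3.9
   vertex 2.7 3.0 0.1
   vertex 2.6 3.4 4.9
  endloop
 endfacet
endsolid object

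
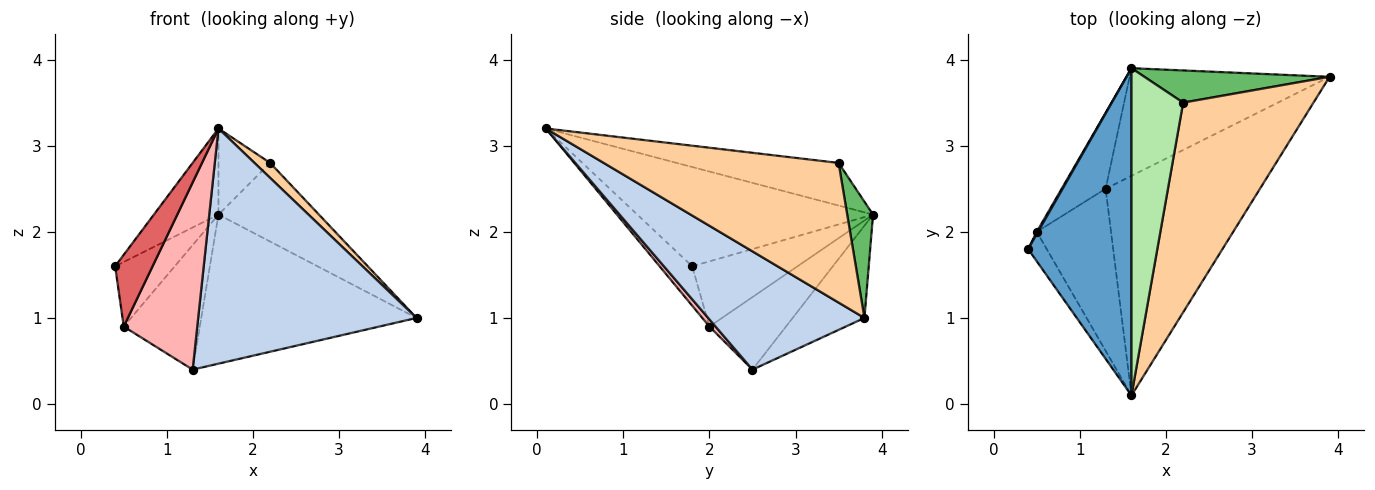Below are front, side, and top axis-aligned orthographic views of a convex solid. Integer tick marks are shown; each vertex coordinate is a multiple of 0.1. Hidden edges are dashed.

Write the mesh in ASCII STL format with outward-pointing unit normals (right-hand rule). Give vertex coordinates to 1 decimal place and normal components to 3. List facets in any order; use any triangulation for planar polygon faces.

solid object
 facet normal -0.681 0.186 0.709
  outer loop
   vertex 1.6 3.9 2.2
   vertex 0.4 1.8 1.6
   vertex 1.6 0.1 3.2
  endloop
 endfacet
 facet normal 0.463 -0.648 -0.605
  outer loop
   vertex 1.3 2.5 0.4
   vertex 3.9 3.8 1.0
   vertex 1.6 0.1 3.2
  endloop
 endfacet
 facet normal -0.261 0.783 -0.565
  outer loop
   vertex 1.3 2.5 0.4
   vertex 1.6 3.9 2.2
   vertex 3.9 3.8 1.0
  endloop
 endfacet
 facet normal 0.730 -0.049 0.682
  outer loop
   vertex 2.2 3.5 2.8
   vertex 1.6 0.1 3.2
   vertex 3.9 3.8 1.0
  endloop
 endfacet
 facet normal 0.231 0.900 0.369
  outer loop
   vertex 2.2 3.5 2.8
   vertex 3.9 3.8 1.0
   vertex 1.6 3.9 2.2
  endloop
 endfacet
 facet normal -0.623 0.199 0.756
  outer loop
   vertex 2.2 3.5 2.8
   vertex 1.6 3.9 2.2
   vertex 1.6 0.1 3.2
  endloop
 endfacet
 facet normal -0.627 -0.721 -0.296
  outer loop
   vertex 0.5 2.0 0.9
   vertex 1.6 0.1 3.2
   vertex 0.4 1.8 1.6
  endloop
 endfacet
 facet normal 0.063 -0.754 -0.653
  outer loop
   vertex 0.5 2.0 0.9
   vertex 1.3 2.5 0.4
   vertex 1.6 0.1 3.2
  endloop
 endfacet
 facet normal -0.870 0.493 0.016
  outer loop
   vertex 0.5 2.0 0.9
   vertex 0.4 1.8 1.6
   vertex 1.6 3.9 2.2
  endloop
 endfacet
 facet normal -0.652 0.648 -0.395
  outer loop
   vertex 0.5 2.0 0.9
   vertex 1.6 3.9 2.2
   vertex 1.3 2.5 0.4
  endloop
 endfacet
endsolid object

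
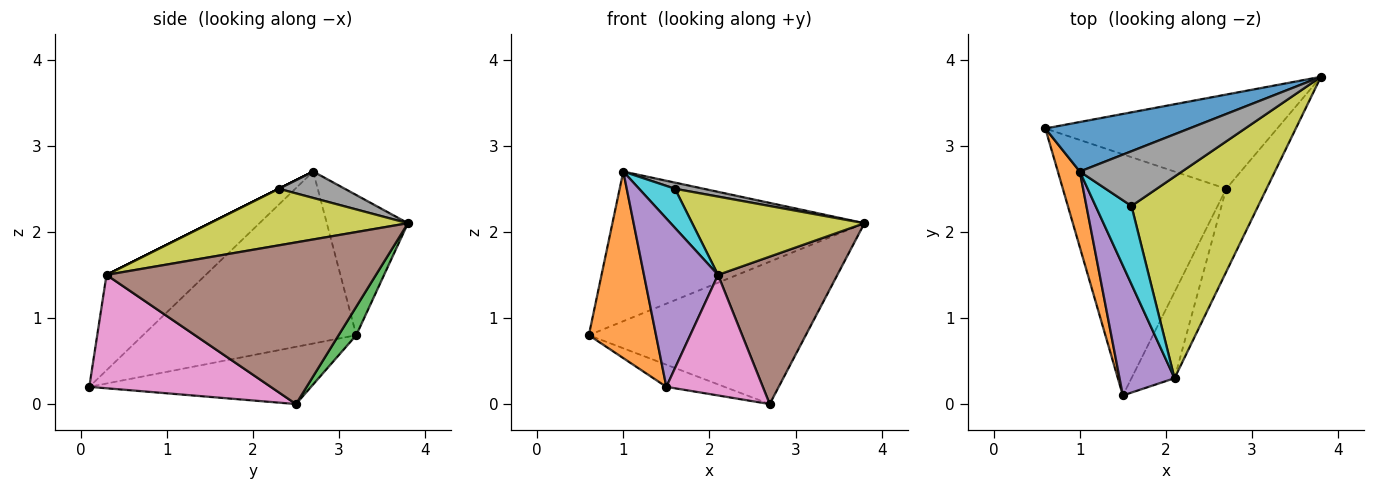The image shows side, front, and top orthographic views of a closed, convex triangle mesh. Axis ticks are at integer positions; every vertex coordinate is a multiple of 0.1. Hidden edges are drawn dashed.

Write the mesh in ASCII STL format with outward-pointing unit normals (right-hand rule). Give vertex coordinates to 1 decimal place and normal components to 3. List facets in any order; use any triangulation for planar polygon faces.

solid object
 facet normal -0.292 0.908 0.300
  outer loop
   vertex 1.0 2.7 2.7
   vertex 3.8 3.8 2.1
   vertex 0.6 3.2 0.8
  endloop
 endfacet
 facet normal -0.947 -0.298 0.121
  outer loop
   vertex 1.0 2.7 2.7
   vertex 0.6 3.2 0.8
   vertex 1.5 0.1 0.2
  endloop
 endfacet
 facet normal 0.068 0.832 -0.551
  outer loop
   vertex 2.7 2.5 0.0
   vertex 0.6 3.2 0.8
   vertex 3.8 3.8 2.1
  endloop
 endfacet
 facet normal -0.329 0.086 -0.940
  outer loop
   vertex 2.7 2.5 0.0
   vertex 1.5 0.1 0.2
   vertex 0.6 3.2 0.8
  endloop
 endfacet
 facet normal -0.727 -0.543 0.419
  outer loop
   vertex 2.1 0.3 1.5
   vertex 1.0 2.7 2.7
   vertex 1.5 0.1 0.2
  endloop
 endfacet
 facet normal 0.891 -0.395 -0.223
  outer loop
   vertex 2.1 0.3 1.5
   vertex 2.7 2.5 0.0
   vertex 3.8 3.8 2.1
  endloop
 endfacet
 facet normal 0.837 -0.445 -0.318
  outer loop
   vertex 2.1 0.3 1.5
   vertex 1.5 0.1 0.2
   vertex 2.7 2.5 0.0
  endloop
 endfacet
 facet normal 0.249 -0.108 0.963
  outer loop
   vertex 1.6 2.3 2.5
   vertex 3.8 3.8 2.1
   vertex 1.0 2.7 2.7
  endloop
 endfacet
 facet normal 0.384 -0.334 0.861
  outer loop
   vertex 1.6 2.3 2.5
   vertex 2.1 0.3 1.5
   vertex 3.8 3.8 2.1
  endloop
 endfacet
 facet normal 0.000 -0.447 0.894
  outer loop
   vertex 1.6 2.3 2.5
   vertex 1.0 2.7 2.7
   vertex 2.1 0.3 1.5
  endloop
 endfacet
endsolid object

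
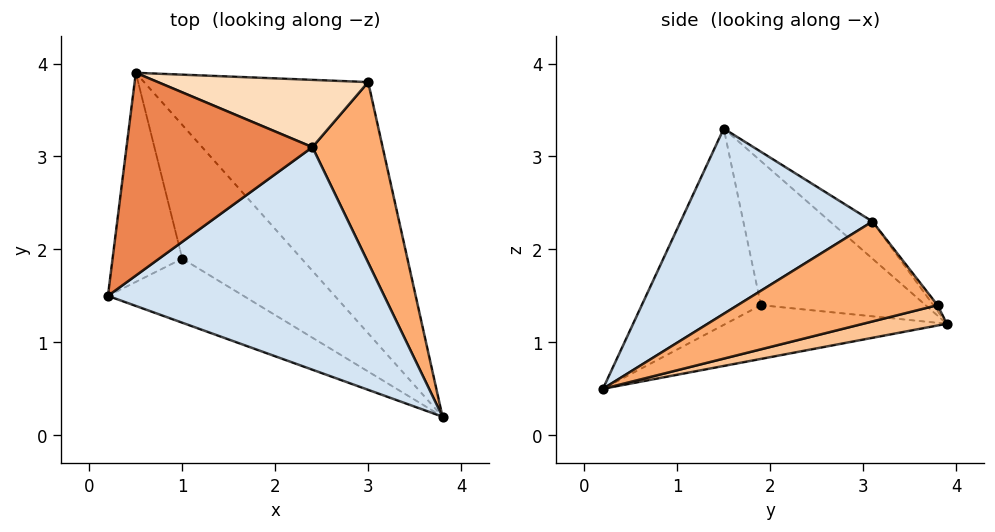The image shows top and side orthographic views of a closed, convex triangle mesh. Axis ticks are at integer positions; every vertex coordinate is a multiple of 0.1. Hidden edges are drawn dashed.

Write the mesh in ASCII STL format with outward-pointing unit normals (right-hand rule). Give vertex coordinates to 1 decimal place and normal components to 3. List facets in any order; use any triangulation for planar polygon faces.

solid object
 facet normal -0.566 -0.726 -0.391
  outer loop
   vertex 1.0 1.9 1.4
   vertex 3.8 0.2 0.5
   vertex 0.2 1.5 3.3
  endloop
 endfacet
 facet normal -0.869 -0.259 -0.421
  outer loop
   vertex 1.0 1.9 1.4
   vertex 0.2 1.5 3.3
   vertex 0.5 3.9 1.2
  endloop
 endfacet
 facet normal -0.403 -0.190 -0.895
  outer loop
   vertex 1.0 1.9 1.4
   vertex 0.5 3.9 1.2
   vertex 3.8 0.2 0.5
  endloop
 endfacet
 facet normal 0.541 -0.239 0.806
  outer loop
   vertex 2.4 3.1 2.3
   vertex 0.2 1.5 3.3
   vertex 3.8 0.2 0.5
  endloop
 endfacet
 facet normal -0.147 0.662 0.735
  outer loop
   vertex 2.4 3.1 2.3
   vertex 0.5 3.9 1.2
   vertex 0.2 1.5 3.3
  endloop
 endfacet
 facet normal 0.818 0.038 0.575
  outer loop
   vertex 3.0 3.8 1.4
   vertex 2.4 3.1 2.3
   vertex 3.8 0.2 0.5
  endloop
 endfacet
 facet normal 0.087 0.260 -0.962
  outer loop
   vertex 3.0 3.8 1.4
   vertex 3.8 0.2 0.5
   vertex 0.5 3.9 1.2
  endloop
 endfacet
 facet normal -0.017 0.795 0.607
  outer loop
   vertex 3.0 3.8 1.4
   vertex 0.5 3.9 1.2
   vertex 2.4 3.1 2.3
  endloop
 endfacet
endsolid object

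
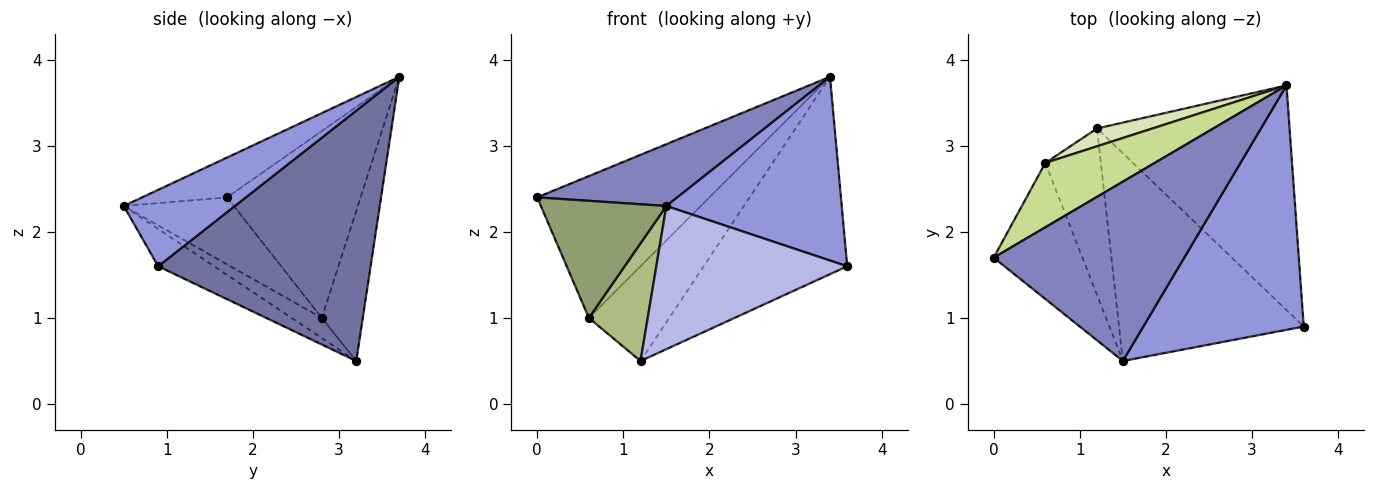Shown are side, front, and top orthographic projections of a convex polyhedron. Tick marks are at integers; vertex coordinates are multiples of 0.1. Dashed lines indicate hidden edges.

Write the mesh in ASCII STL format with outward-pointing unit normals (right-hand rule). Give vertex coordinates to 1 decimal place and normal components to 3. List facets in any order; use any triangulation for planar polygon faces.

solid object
 facet normal 0.699 0.472 -0.537
  outer loop
   vertex 1.2 3.2 0.5
   vertex 3.4 3.7 3.8
   vertex 3.6 0.9 1.6
  endloop
 endfacet
 facet normal -0.194 -0.320 0.927
  outer loop
   vertex 1.5 0.5 2.3
   vertex 3.4 3.7 3.8
   vertex 0.0 1.7 2.4
  endloop
 endfacet
 facet normal 0.356 -0.562 0.747
  outer loop
   vertex 1.5 0.5 2.3
   vertex 3.6 0.9 1.6
   vertex 3.4 3.7 3.8
  endloop
 endfacet
 facet normal -0.164 -0.560 -0.812
  outer loop
   vertex 1.5 0.5 2.3
   vertex 1.2 3.2 0.5
   vertex 3.6 0.9 1.6
  endloop
 endfacet
 facet normal -0.497 -0.566 -0.658
  outer loop
   vertex 0.6 2.8 1.0
   vertex 1.5 0.5 2.3
   vertex 0.0 1.7 2.4
  endloop
 endfacet
 facet normal -0.284 -0.554 -0.783
  outer loop
   vertex 0.6 2.8 1.0
   vertex 1.2 3.2 0.5
   vertex 1.5 0.5 2.3
  endloop
 endfacet
 facet normal -0.577 0.744 0.337
  outer loop
   vertex 0.6 2.8 1.0
   vertex 0.0 1.7 2.4
   vertex 3.4 3.7 3.8
  endloop
 endfacet
 facet normal -0.448 0.879 0.165
  outer loop
   vertex 0.6 2.8 1.0
   vertex 3.4 3.7 3.8
   vertex 1.2 3.2 0.5
  endloop
 endfacet
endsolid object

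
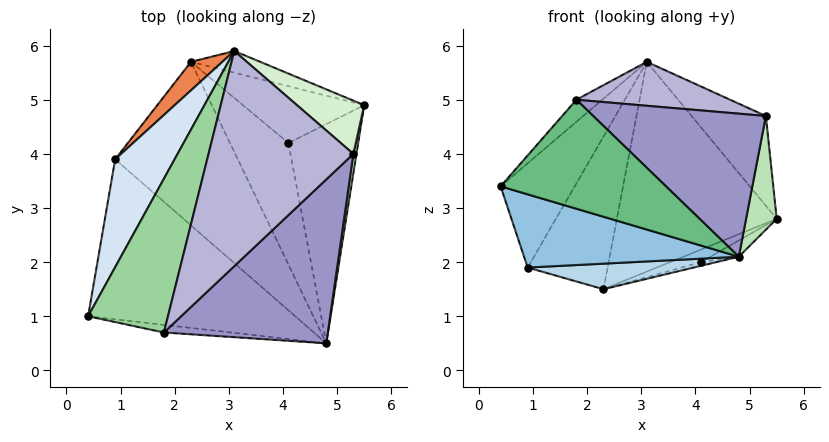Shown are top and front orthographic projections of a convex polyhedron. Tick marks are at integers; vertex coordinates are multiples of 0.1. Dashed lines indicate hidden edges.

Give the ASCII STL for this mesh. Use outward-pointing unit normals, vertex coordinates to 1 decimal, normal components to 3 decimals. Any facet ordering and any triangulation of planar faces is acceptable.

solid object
 facet normal 0.279 0.955 -0.099
  outer loop
   vertex 3.1 5.9 5.7
   vertex 5.5 4.9 2.8
   vertex 2.3 5.7 1.5
  endloop
 endfacet
 facet normal -0.301 -0.397 -0.867
  outer loop
   vertex 0.9 3.9 1.9
   vertex 4.8 0.5 2.1
   vertex 0.4 1.0 3.4
  endloop
 endfacet
 facet normal -0.084 -0.154 -0.985
  outer loop
   vertex 0.9 3.9 1.9
   vertex 2.3 5.7 1.5
   vertex 4.8 0.5 2.1
  endloop
 endfacet
 facet normal -0.882 0.327 0.339
  outer loop
   vertex 0.9 3.9 1.9
   vertex 0.4 1.0 3.4
   vertex 3.1 5.9 5.7
  endloop
 endfacet
 facet normal -0.771 0.626 0.117
  outer loop
   vertex 0.9 3.9 1.9
   vertex 3.1 5.9 5.7
   vertex 2.3 5.7 1.5
  endloop
 endfacet
 facet normal 0.470 0.065 -0.880
  outer loop
   vertex 4.1 4.2 2.0
   vertex 5.5 4.9 2.8
   vertex 4.8 0.5 2.1
  endloop
 endfacet
 facet normal 0.411 0.196 -0.890
  outer loop
   vertex 4.1 4.2 2.0
   vertex 2.3 5.7 1.5
   vertex 5.5 4.9 2.8
  endloop
 endfacet
 facet normal 0.290 0.029 -0.957
  outer loop
   vertex 4.1 4.2 2.0
   vertex 4.8 0.5 2.1
   vertex 2.3 5.7 1.5
  endloop
 endfacet
 facet normal -0.133 -0.989 -0.069
  outer loop
   vertex 1.8 0.7 5.0
   vertex 0.4 1.0 3.4
   vertex 4.8 0.5 2.1
  endloop
 endfacet
 facet normal -0.740 0.095 0.666
  outer loop
   vertex 1.8 0.7 5.0
   vertex 3.1 5.9 5.7
   vertex 0.4 1.0 3.4
  endloop
 endfacet
 facet normal 0.987 -0.161 0.027
  outer loop
   vertex 5.3 4.0 4.7
   vertex 4.8 0.5 2.1
   vertex 5.5 4.9 2.8
  endloop
 endfacet
 facet normal 0.698 0.616 0.365
  outer loop
   vertex 5.3 4.0 4.7
   vertex 5.5 4.9 2.8
   vertex 3.1 5.9 5.7
  endloop
 endfacet
 facet normal 0.565 -0.543 0.622
  outer loop
   vertex 5.3 4.0 4.7
   vertex 1.8 0.7 5.0
   vertex 4.8 0.5 2.1
  endloop
 endfacet
 facet normal 0.263 -0.193 0.945
  outer loop
   vertex 5.3 4.0 4.7
   vertex 3.1 5.9 5.7
   vertex 1.8 0.7 5.0
  endloop
 endfacet
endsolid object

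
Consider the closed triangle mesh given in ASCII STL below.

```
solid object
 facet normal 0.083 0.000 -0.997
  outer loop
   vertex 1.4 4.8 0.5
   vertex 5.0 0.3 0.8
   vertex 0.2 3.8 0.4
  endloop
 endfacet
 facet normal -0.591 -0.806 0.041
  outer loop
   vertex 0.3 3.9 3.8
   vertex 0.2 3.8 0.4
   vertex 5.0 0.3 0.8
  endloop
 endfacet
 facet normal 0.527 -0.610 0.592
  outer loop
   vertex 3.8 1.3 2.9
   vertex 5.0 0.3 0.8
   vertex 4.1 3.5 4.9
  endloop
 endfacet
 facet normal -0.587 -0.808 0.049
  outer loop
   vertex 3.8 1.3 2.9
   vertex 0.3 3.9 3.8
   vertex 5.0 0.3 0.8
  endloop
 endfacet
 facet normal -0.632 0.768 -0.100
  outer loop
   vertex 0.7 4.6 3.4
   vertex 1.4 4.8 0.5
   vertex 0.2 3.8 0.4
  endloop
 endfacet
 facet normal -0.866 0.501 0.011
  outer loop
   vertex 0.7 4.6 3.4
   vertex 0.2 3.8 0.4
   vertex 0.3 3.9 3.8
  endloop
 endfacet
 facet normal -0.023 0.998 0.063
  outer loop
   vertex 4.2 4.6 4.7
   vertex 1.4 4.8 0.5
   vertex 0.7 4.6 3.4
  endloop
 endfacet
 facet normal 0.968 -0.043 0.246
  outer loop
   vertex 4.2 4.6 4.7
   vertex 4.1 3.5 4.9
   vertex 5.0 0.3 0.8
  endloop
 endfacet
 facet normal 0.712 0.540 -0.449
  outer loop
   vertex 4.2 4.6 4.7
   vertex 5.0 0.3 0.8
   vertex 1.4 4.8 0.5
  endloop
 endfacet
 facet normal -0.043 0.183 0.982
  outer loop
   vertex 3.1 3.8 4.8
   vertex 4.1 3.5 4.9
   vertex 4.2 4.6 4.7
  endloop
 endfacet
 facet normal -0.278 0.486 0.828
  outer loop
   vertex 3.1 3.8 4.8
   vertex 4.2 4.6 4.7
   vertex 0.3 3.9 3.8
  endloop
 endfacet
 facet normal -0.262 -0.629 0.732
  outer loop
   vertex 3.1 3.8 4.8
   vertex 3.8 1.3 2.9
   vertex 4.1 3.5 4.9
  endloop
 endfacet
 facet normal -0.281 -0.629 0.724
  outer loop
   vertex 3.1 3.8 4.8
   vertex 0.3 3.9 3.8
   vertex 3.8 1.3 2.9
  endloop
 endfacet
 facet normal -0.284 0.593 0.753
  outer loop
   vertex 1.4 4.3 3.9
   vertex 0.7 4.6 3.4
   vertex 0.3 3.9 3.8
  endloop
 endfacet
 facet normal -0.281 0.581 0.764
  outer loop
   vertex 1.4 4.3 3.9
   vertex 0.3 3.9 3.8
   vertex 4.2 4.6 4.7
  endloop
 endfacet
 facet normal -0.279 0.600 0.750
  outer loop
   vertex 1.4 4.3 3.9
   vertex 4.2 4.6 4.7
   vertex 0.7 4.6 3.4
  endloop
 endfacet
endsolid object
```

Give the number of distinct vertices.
10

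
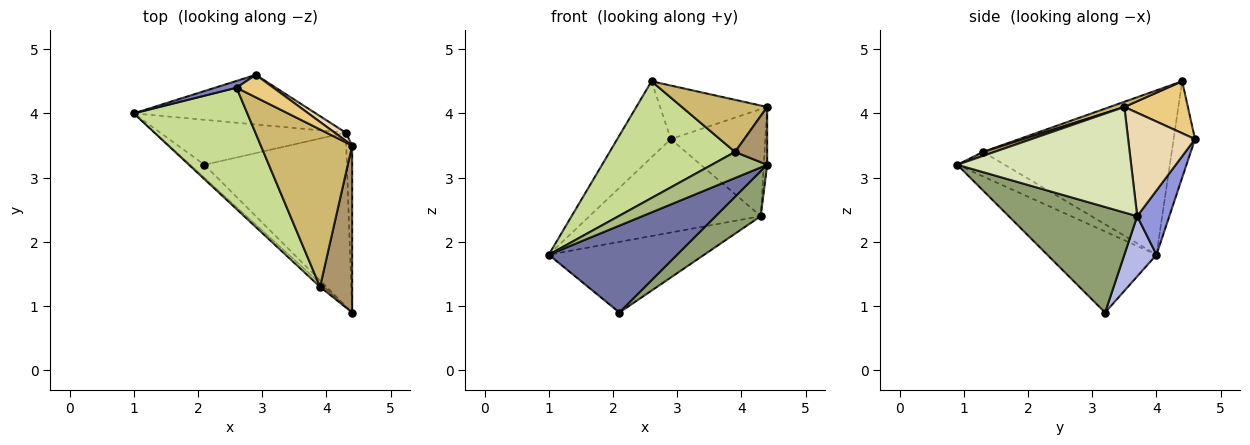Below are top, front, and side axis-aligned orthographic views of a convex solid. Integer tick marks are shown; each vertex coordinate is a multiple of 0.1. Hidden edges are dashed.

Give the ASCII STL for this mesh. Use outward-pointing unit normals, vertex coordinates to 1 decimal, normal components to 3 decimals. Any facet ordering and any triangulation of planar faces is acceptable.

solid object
 facet normal -0.643 -0.757 -0.114
  outer loop
   vertex 2.1 3.2 0.9
   vertex 4.4 0.9 3.2
   vertex 1.0 4.0 1.8
  endloop
 endfacet
 facet normal -0.370 0.925 0.082
  outer loop
   vertex 2.6 4.4 4.5
   vertex 2.9 4.6 3.6
   vertex 1.0 4.0 1.8
  endloop
 endfacet
 facet normal 0.163 0.871 -0.463
  outer loop
   vertex 4.3 3.7 2.4
   vertex 1.0 4.0 1.8
   vertex 2.9 4.6 3.6
  endloop
 endfacet
 facet normal 0.172 0.831 -0.529
  outer loop
   vertex 4.3 3.7 2.4
   vertex 2.1 3.2 0.9
   vertex 1.0 4.0 1.8
  endloop
 endfacet
 facet normal 0.583 -0.204 -0.787
  outer loop
   vertex 4.3 3.7 2.4
   vertex 4.4 0.9 3.2
   vertex 2.1 3.2 0.9
  endloop
 endfacet
 facet normal -0.646 -0.756 -0.104
  outer loop
   vertex 3.9 1.3 3.4
   vertex 1.0 4.0 1.8
   vertex 4.4 0.9 3.2
  endloop
 endfacet
 facet normal -0.722 -0.480 0.499
  outer loop
   vertex 3.9 1.3 3.4
   vertex 2.6 4.4 4.5
   vertex 1.0 4.0 1.8
  endloop
 endfacet
 facet normal 0.998 0.020 -0.056
  outer loop
   vertex 4.4 3.5 4.1
   vertex 4.4 0.9 3.2
   vertex 4.3 3.7 2.4
  endloop
 endfacet
 facet normal 0.116 -0.325 0.939
  outer loop
   vertex 4.4 3.5 4.1
   vertex 3.9 1.3 3.4
   vertex 4.4 0.9 3.2
  endloop
 endfacet
 facet normal 0.054 -0.314 0.948
  outer loop
   vertex 4.4 3.5 4.1
   vertex 2.6 4.4 4.5
   vertex 3.9 1.3 3.4
  endloop
 endfacet
 facet normal 0.480 0.809 0.340
  outer loop
   vertex 4.4 3.5 4.1
   vertex 2.9 4.6 3.6
   vertex 2.6 4.4 4.5
  endloop
 endfacet
 facet normal 0.577 0.815 0.062
  outer loop
   vertex 4.4 3.5 4.1
   vertex 4.3 3.7 2.4
   vertex 2.9 4.6 3.6
  endloop
 endfacet
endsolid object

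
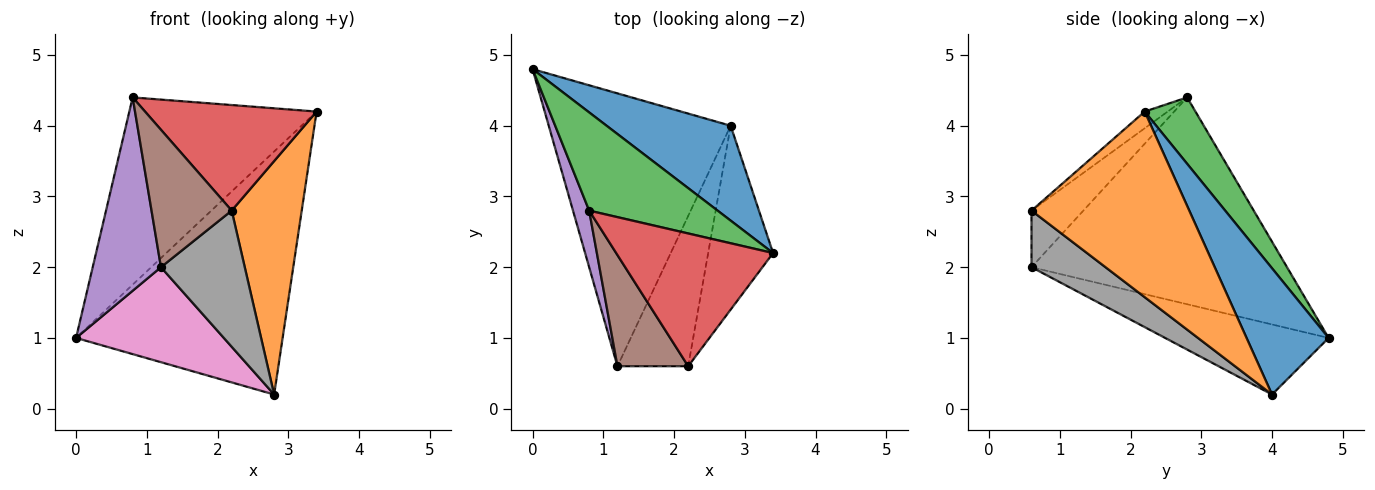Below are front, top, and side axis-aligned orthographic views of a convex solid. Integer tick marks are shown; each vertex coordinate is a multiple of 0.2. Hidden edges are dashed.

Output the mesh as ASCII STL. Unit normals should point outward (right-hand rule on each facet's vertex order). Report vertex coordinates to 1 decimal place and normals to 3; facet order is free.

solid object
 facet normal 0.347 0.874 0.341
  outer loop
   vertex 2.8 4.0 0.2
   vertex 0.0 4.8 1.0
   vertex 3.4 2.2 4.2
  endloop
 endfacet
 facet normal 0.871 -0.386 -0.305
  outer loop
   vertex 2.8 4.0 0.2
   vertex 3.4 2.2 4.2
   vertex 2.2 0.6 2.8
  endloop
 endfacet
 facet normal 0.233 0.861 0.452
  outer loop
   vertex 0.8 2.8 4.4
   vertex 3.4 2.2 4.2
   vertex 0.0 4.8 1.0
  endloop
 endfacet
 facet normal -0.083 -0.620 0.780
  outer loop
   vertex 0.8 2.8 4.4
   vertex 2.2 0.6 2.8
   vertex 3.4 2.2 4.2
  endloop
 endfacet
 facet normal -0.963 -0.257 0.075
  outer loop
   vertex 1.2 0.6 2.0
   vertex 0.8 2.8 4.4
   vertex 0.0 4.8 1.0
  endloop
 endfacet
 facet normal -0.449 -0.695 0.562
  outer loop
   vertex 1.2 0.6 2.0
   vertex 2.2 0.6 2.8
   vertex 0.8 2.8 4.4
  endloop
 endfacet
 facet normal -0.342 -0.309 -0.888
  outer loop
   vertex 1.2 0.6 2.0
   vertex 0.0 4.8 1.0
   vertex 2.8 4.0 0.2
  endloop
 endfacet
 facet normal 0.510 -0.577 -0.637
  outer loop
   vertex 1.2 0.6 2.0
   vertex 2.8 4.0 0.2
   vertex 2.2 0.6 2.8
  endloop
 endfacet
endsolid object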